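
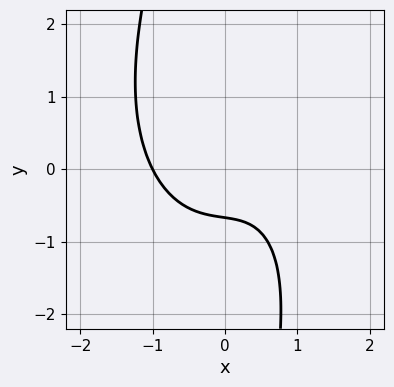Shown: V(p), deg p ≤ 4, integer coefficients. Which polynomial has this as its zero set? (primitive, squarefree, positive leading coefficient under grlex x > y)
2*x^3 + x*y^2 + 3*y + 2

First, deg p = 3. A generic line meets the curve in up to 3 points.
Then, against the integer gridlines: it meets the x-axis at x = -1 (among the integer gridlines).
Finally, together with the visible shape, these determine p as stated.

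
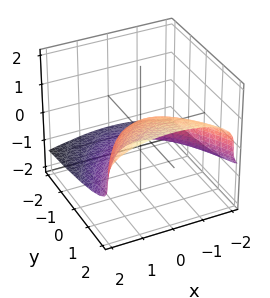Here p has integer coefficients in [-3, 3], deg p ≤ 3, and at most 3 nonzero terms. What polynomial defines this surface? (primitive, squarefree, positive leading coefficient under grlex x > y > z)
First, deg p = 3. No degree-2 surface has this shape.
Next, observable constraints: it crosses the x-axis at the gridline x = 0; it meets the z-axis at z = 0 (among the integer gridlines); it crosses the y-axis at the gridline y = 0.
Finally, assembling these constraints gives the stated polynomial.

3*z^3 + x^2 - 2*y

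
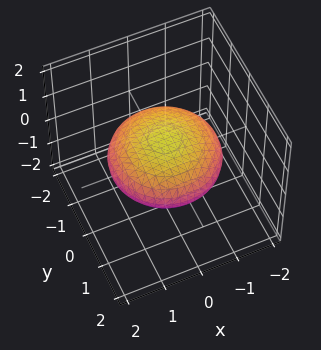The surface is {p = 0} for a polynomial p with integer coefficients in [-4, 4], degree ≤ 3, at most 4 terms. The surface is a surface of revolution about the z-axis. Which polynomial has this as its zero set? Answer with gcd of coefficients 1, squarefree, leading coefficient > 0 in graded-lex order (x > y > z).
x^2 + y^2 + 3*z^2 - 2

First, deg p = 2. The shape is more complex than any degree-1 surface.
Then, symmetries: every cross-section ⟂ z is a circle, so x, y appear only via x² + y².
Then, from the axis intercepts and sections: a circular section at z = 0 has radius between 1 and 2.
Finally, matching integer coefficients to the picture gives p.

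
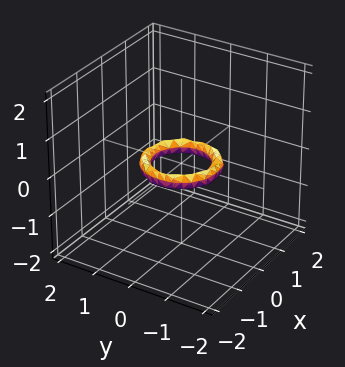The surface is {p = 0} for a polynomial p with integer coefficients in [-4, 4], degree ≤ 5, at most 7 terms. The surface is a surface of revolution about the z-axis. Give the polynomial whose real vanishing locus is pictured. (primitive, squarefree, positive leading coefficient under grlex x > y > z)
1. Degree: the shape is more complex than any degree-3 surface, so deg p = 4.
2. Symmetry: every cross-section ⟂ z is a circle, so x, y appear only via x² + y².
3. Reading off the gridlines: a circular section at z = 0 has radius between 0 and 1; the x-axis gridline crossings are at x ∈ {-1, 1}.
4. Assembling these constraints gives the stated polynomial. Check: (0, -1, 0) on the y-axis lies on the surface, and p(0, -1, 0) = 0. ✓

2*x^4 + 4*x^2*y^2 + 2*y^4 - 3*x^2 - 3*y^2 + 3*z^2 + 1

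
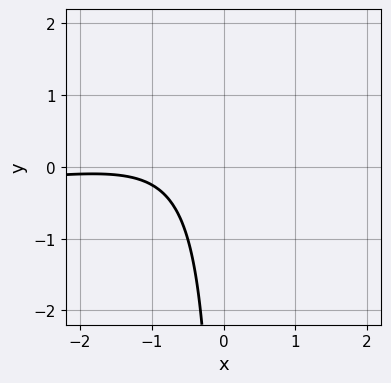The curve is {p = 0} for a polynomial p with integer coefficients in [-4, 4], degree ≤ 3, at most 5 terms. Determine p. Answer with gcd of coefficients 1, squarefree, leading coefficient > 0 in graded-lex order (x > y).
First, degree: the shape is more complex than any degree-2 curve, so deg p = 3.
Then, against the integer gridlines: it misses every integer gridline on the x-axis; the curve avoids every integer y-axis point in the box.
Finally, assembling these constraints gives the stated polynomial.

x^2*y + x^2 - 3*x*y + 3*x + 3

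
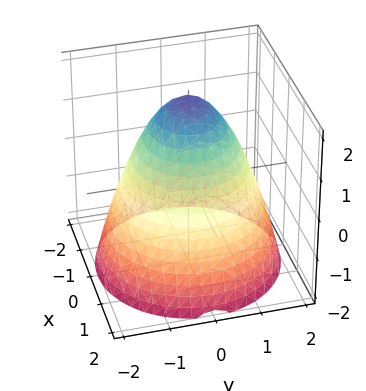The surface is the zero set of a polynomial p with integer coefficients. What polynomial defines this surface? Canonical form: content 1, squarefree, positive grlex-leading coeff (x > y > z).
x^2 + y^2 + z - 2

First, degree: no degree-1 surface has this shape, so deg p = 2.
Then, symmetry: the z-axis is an axis of rotation, so x and y enter only as x² + y².
Then, checking where it meets the axes: a circular section at z = 0 has radius between 1 and 2; it crosses the z-axis at the gridline z = 2.
Finally, putting this together gives p.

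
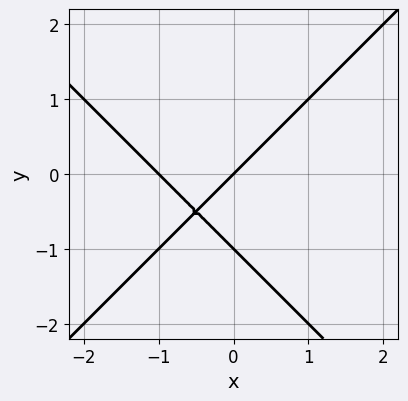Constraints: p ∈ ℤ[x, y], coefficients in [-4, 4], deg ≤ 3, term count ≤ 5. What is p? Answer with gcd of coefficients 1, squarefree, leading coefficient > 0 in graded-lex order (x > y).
x^2 - y^2 + x - y

(a) deg p = 2. The shape is more complex than any degree-1 curve.
(b) From the visible intercepts: the y-axis gridline crossings are at y ∈ {-1, 0}; the x-axis gridline crossings are at x ∈ {-1, 0}.
(c) These observations pin down the coefficients.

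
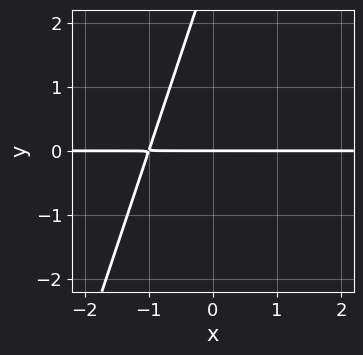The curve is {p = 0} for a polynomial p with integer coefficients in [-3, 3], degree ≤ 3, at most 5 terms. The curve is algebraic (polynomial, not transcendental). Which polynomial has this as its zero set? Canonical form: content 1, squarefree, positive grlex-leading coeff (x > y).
3*x*y - y^2 + 3*y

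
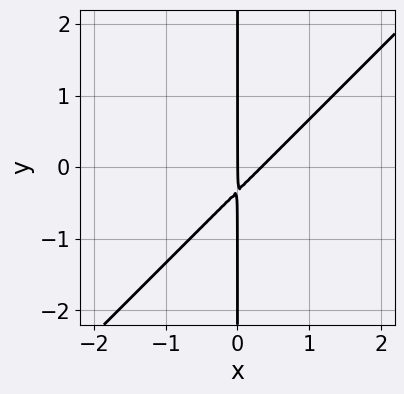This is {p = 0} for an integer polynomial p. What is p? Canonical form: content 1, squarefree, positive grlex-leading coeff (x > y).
Degree: no degree-1 curve has this shape, so deg p = 2.
Checking where it meets the axes: it crosses the x-axis at the gridline x = 0; every point of the y-axis in the box is on the curve.
Matching integer coefficients to the picture gives p.

3*x^2 - 3*x*y - x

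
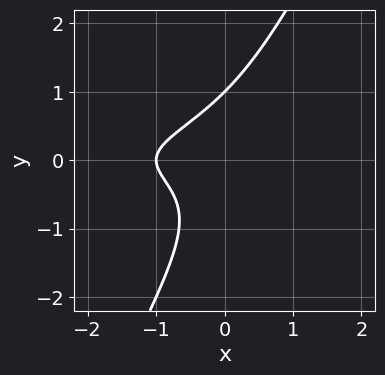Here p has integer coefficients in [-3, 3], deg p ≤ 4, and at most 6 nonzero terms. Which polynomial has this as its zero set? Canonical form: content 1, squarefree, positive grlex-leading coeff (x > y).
2*x*y^2 - y^3 + x + 1

(a) deg p = 3.
(b) Reading off the gridlines: it meets the x-axis at x = -1 (among the integer gridlines); one y-axis crossing is at y = 1.
(c) Assembling these constraints gives the stated polynomial.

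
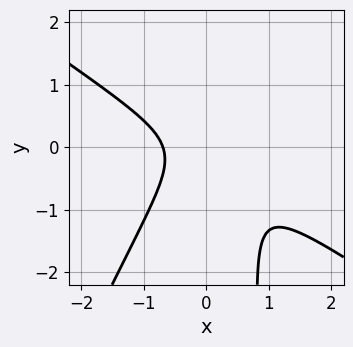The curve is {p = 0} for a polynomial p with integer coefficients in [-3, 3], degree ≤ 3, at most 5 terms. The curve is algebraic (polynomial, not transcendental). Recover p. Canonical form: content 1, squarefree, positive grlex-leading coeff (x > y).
3*x^3 + 3*x^2*y - 2*x*y^2 + 2*y^2 + 1

(a) deg p = 3. No degree-2 curve has this shape.
(b) From the axis intercepts and sections: the curve avoids every integer y-axis point in the box.
(c) Assembling these constraints gives the stated polynomial.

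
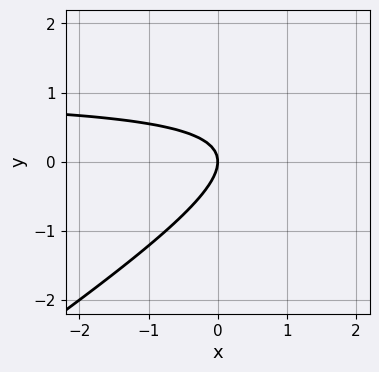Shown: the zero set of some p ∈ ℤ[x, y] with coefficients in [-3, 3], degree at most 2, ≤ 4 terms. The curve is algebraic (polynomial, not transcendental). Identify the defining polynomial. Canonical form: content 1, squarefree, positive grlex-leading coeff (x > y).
2*x*y - 3*y^2 - 2*x

First, degree: a generic line meets the curve in up to 2 points, so deg p = 2.
Then, against the integer gridlines: it crosses the x-axis at the gridline x = 0; it meets the y-axis at y = 0 (among the integer gridlines).
Finally, matching integer coefficients to the picture gives p.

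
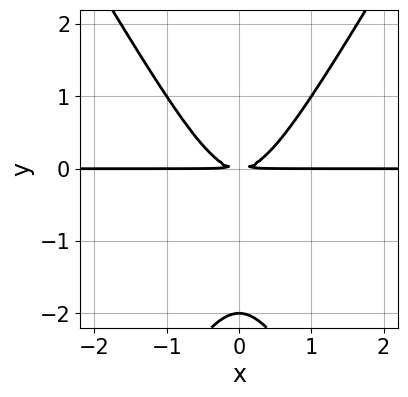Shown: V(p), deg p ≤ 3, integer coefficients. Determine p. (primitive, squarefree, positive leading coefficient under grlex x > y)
1. The degree is 3 — a generic line meets the curve in up to 3 points.
2. Symmetries: it's symmetric under x → −x, forcing even powers of x.
3. Against the integer gridlines: the visible x-axis segment lies entirely on the curve; it crosses the y-axis at the gridline y = -2.
4. Putting this together gives p.

3*x^2*y - y^3 - 2*y^2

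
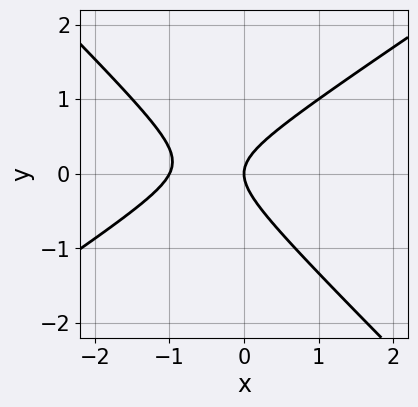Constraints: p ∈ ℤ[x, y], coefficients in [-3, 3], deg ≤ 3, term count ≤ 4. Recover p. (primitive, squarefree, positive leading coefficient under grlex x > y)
2*x^2 - x*y - 3*y^2 + 2*x

1. deg p = 2. The shape is more complex than any degree-1 curve.
2. Against the integer gridlines: it meets the y-axis at y = 0 (among the integer gridlines); among the integer gridlines, it crosses the x-axis at x ∈ {-1, 0}.
3. The integer polynomial consistent with all of this is the stated p.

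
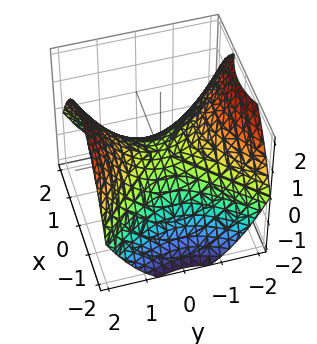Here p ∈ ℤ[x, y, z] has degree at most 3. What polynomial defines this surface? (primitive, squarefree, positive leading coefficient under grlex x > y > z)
x^2 - y^2 + 2*z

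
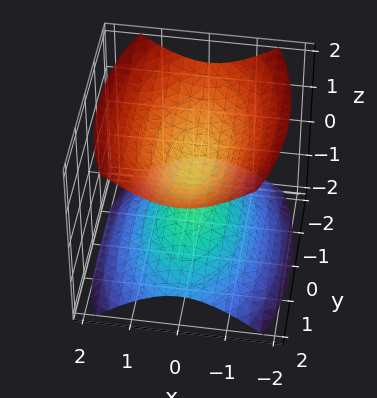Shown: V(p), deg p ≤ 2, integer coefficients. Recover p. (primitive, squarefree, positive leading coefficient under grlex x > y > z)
3*x^2 + y^2 - 3*z^2 + 1

The picture has 2 separate pieces.
Degree: two separate bowl-shaped sheets opening away from each other; a quadric, so deg p = 2.
Symmetries: it's symmetric under y → −y, forcing even powers of y; the x ↦ −x reflection is a symmetry, so x appears only in even powers; the z ↦ −z reflection is a symmetry, so z appears only in even powers.
From the visible intercepts: no x-intercept at any integer in the box; the surface avoids every integer y-axis point in the box.
Matching integer coefficients to the picture gives p.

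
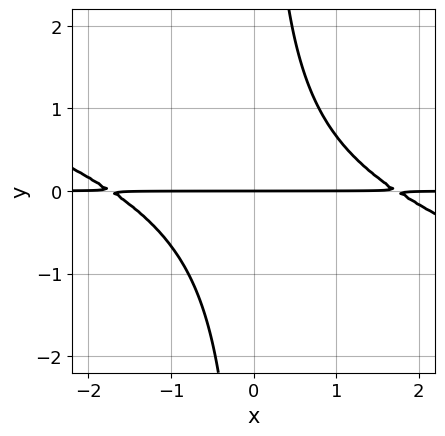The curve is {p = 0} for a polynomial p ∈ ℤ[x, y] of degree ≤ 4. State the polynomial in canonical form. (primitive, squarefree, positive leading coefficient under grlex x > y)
x^2*y + 3*x*y^2 - 3*y

The degree is 3 — no degree-2 curve has this shape.
Observable constraints: it meets the y-axis at y = 0 (among the integer gridlines); every point of the x-axis in the box is on the curve.
Matching integer coefficients to the picture gives p.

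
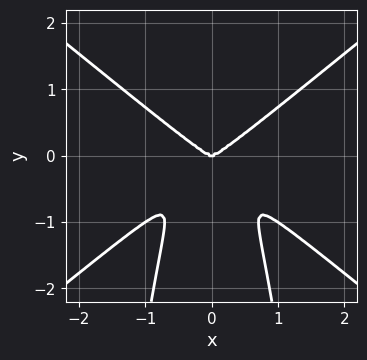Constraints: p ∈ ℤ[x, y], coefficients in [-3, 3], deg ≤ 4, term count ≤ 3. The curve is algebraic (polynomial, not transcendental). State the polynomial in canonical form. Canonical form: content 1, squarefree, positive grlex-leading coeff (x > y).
First, degree: the shape is more complex than any degree-3 curve, so deg p = 4.
Next, symmetries: mirror symmetry x ↦ −x ⇒ only even powers of x.
Then, from the visible intercepts: it meets the x-axis at x = 0 (among the integer gridlines); it meets the y-axis at y = 0 (among the integer gridlines).
Finally, these observations pin down the coefficients.

2*x^4 - 3*x^2*y^2 - y^3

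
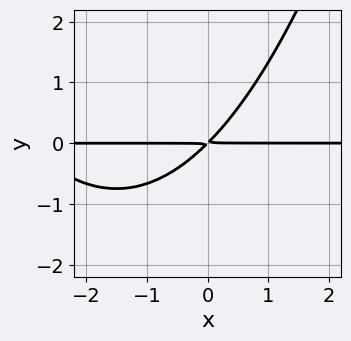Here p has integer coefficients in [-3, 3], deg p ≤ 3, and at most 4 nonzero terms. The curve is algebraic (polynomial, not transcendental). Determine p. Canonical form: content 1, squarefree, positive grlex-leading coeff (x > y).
1. Degree: a generic line meets the curve in up to 3 points, so deg p = 3.
2. From the visible intercepts: every point of the x-axis in the box is on the curve.
3. Solving for integer coefficients yields p as stated.

x^2*y + 3*x*y - 3*y^2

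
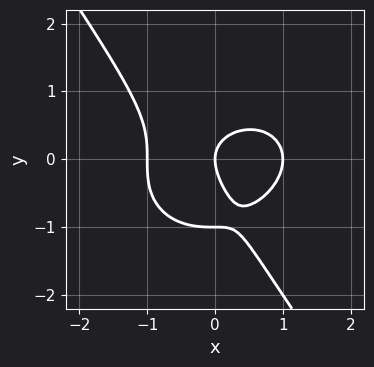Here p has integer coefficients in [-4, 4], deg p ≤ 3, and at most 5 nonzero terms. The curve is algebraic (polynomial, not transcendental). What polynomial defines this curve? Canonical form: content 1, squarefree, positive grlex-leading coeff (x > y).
x^3 + x*y^2 + y^3 + y^2 - x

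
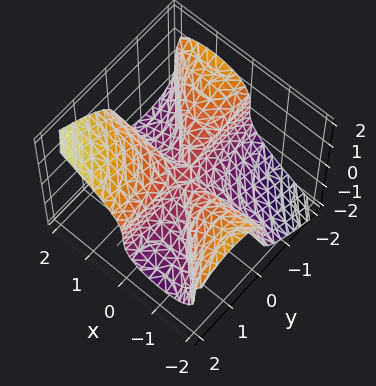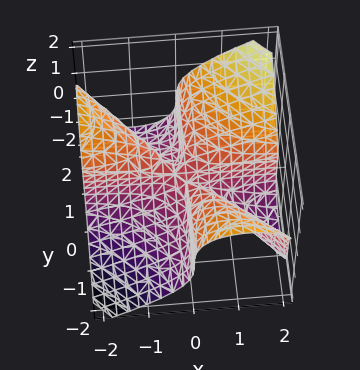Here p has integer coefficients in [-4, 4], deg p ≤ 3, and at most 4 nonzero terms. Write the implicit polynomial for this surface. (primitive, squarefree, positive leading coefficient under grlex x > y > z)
2*x^2*y + 2*x*y^2 - 3*z^3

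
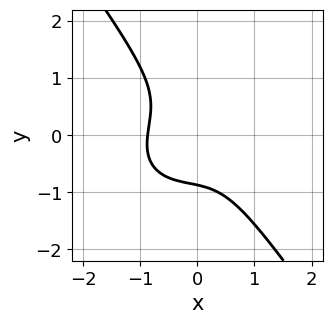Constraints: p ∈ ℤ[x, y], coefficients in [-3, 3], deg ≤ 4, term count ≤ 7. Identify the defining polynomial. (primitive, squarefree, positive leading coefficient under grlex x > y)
3*x^3 - x^2*y + 2*x*y^2 + 3*y^3 + 2

The degree is 3 — a generic line meets the curve in up to 3 points.
Solving for integer coefficients yields p as stated.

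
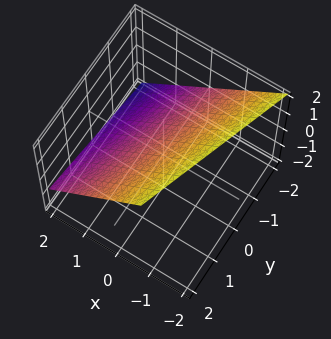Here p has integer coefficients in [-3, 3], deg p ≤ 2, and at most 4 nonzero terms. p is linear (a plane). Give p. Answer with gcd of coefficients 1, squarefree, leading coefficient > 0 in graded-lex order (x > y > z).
1. Degree: every cross-section is a straight line — this is a plane, so deg p = 1.
2. Reading off the gridlines: one y-axis crossing is at y = -2.
3. Together with the visible shape, these determine p as stated.

3*x - y + 3*z - 2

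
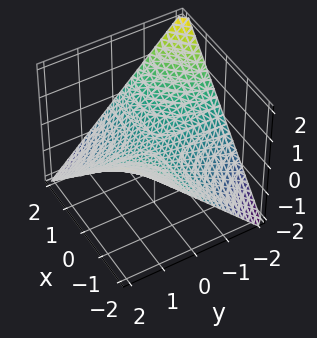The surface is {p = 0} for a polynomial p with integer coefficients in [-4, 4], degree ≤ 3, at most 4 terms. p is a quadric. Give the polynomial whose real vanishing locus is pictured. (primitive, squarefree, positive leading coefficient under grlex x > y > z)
x*y + 2*z

First, the degree is 2 — a hyperbolic paraboloid; a quadric.
Then, reading off the gridlines: every point of the x-axis in the box is on the surface; one z-axis crossing is at z = 0; the visible y-axis segment lies entirely on the surface.
Finally, assembling these constraints gives the stated polynomial.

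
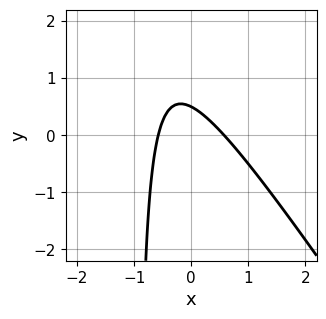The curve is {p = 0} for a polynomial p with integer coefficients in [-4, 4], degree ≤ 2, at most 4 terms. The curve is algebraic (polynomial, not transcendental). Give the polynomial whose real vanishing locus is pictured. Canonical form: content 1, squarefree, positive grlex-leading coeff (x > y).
3*x^2 + 2*x*y + 2*y - 1

(a) The degree is 2 — no degree-1 curve has this shape.
(b) Putting this together gives p.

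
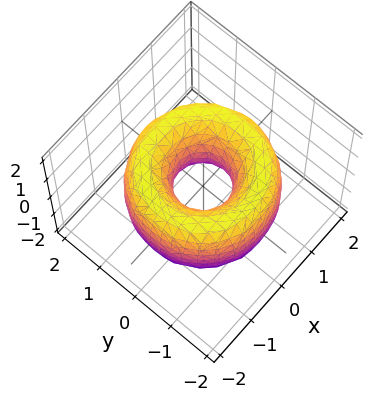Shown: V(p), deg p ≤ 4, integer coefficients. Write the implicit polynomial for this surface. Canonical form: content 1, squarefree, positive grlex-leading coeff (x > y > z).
x^4 + 2*x^2*y^2 + y^4 - 3*x^2 - 3*y^2 + z^2 + 1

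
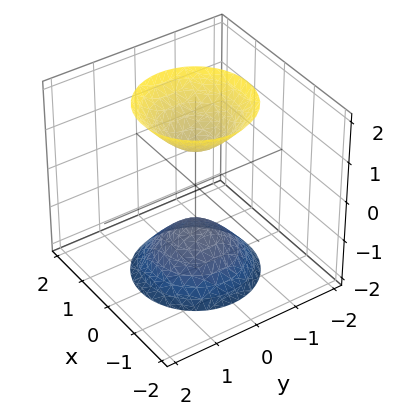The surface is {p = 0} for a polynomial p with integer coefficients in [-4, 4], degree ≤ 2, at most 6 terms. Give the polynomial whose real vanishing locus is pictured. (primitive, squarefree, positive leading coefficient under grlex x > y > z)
2*x^2 + 2*y^2 - z^2 + 1

I count 2 distinct pieces.
deg p = 2.
By symmetry, the surface is invariant under rotation about z: p = q(x² + y², z).
Checking where it meets the axes: a circular section at z = -2 has radius between 1 and 2; the surface avoids every integer y-axis point in the box; among the integer gridlines, it crosses the z-axis at z ∈ {-1, 1}; no x-intercept at any integer in the box.
The integer polynomial consistent with all of this is the stated p.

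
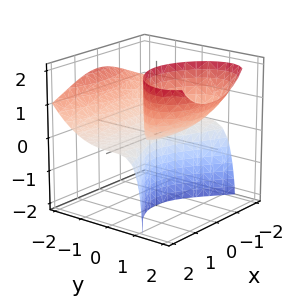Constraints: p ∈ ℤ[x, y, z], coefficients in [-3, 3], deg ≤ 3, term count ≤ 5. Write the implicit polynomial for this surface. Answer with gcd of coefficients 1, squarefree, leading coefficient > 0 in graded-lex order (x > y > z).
x^2*z + y^3 - 3*y*z

First, deg p = 3. No degree-2 surface has this shape.
Next, checking where it meets the axes: it crosses the y-axis at the gridline y = 0; the visible x-axis segment lies entirely on the surface.
Finally, these observations pin down the coefficients. Check: (0, 0, -2) on the z-axis lies on the surface, and p(0, 0, -2) = 0. ✓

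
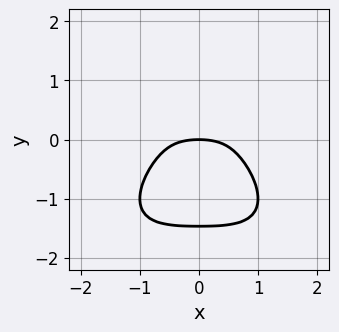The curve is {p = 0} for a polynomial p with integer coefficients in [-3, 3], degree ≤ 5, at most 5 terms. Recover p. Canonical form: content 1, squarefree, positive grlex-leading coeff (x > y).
2*x^4 + 3*y^4 + 3*y^3 + x^2 + 3*y

First, the degree is 4 — a generic line meets the curve in up to 4 points.
Next, symmetries: mirror symmetry x ↦ −x ⇒ only even powers of x.
Then, reading off the gridlines: it crosses the x-axis at the gridline x = 0; one y-axis crossing is at y = 0.
Finally, the integer polynomial consistent with all of this is the stated p.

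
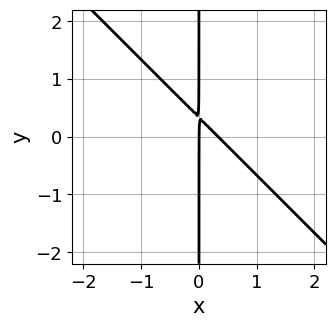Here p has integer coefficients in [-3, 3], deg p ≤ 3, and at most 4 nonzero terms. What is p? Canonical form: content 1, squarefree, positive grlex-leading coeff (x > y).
3*x^2 + 3*x*y - x

deg p = 2. The shape is more complex than any degree-1 curve.
Against the integer gridlines: every point of the y-axis in the box is on the curve; it meets the x-axis at x = 0 (among the integer gridlines).
Fitting integer coefficients to these (and the overall shape) gives p.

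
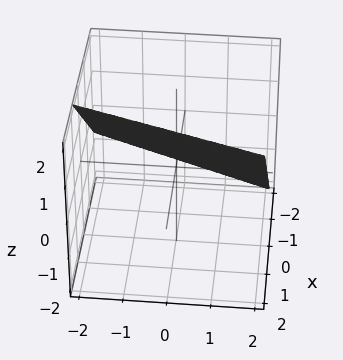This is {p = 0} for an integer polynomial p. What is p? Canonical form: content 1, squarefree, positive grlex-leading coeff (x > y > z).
3*x - y - 3*z + 2

(a) deg p = 1.
(b) Checking where it meets the axes: it crosses the y-axis at the gridline y = 2.
(c) Putting this together gives p.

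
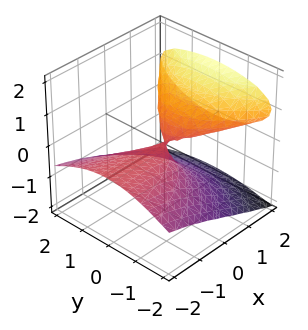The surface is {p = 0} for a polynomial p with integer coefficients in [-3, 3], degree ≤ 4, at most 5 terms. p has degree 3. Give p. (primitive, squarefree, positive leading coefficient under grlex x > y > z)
2*z^3 - 3*x*z + y^2

First, degree: no degree-2 surface has this shape, so deg p = 3.
Next, from the axis intercepts and sections: one y-axis crossing is at y = 0; one z-axis crossing is at z = 0.
Finally, fitting integer coefficients to these (and the overall shape) gives p.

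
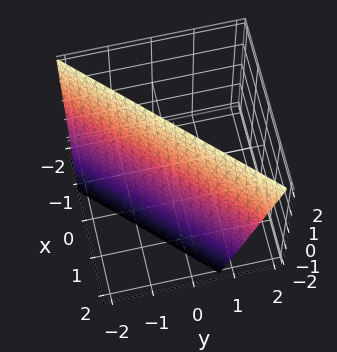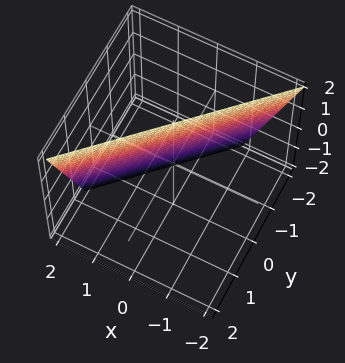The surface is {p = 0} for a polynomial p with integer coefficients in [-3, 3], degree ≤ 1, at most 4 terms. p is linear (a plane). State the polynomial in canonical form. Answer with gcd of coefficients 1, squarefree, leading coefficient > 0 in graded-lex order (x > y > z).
3*x - 3*y + z - 2

deg p = 1. The surface is flat (a plane).
Observable constraints: it crosses the z-axis at the gridline z = 2.
Matching integer coefficients to the picture gives p.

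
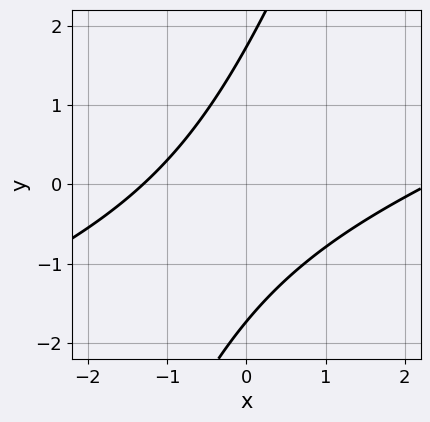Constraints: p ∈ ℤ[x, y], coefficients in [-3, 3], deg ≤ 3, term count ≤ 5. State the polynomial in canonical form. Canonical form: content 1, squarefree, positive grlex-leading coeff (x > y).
x^2 - 3*x*y + y^2 - x - 3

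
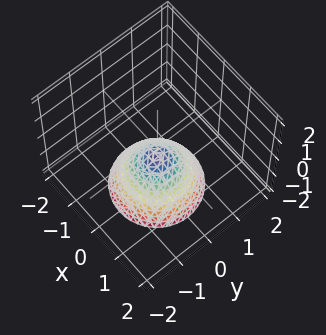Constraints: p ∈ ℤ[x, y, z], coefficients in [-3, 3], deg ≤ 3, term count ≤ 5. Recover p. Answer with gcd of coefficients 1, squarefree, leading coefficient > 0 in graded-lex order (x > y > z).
2*x^2 + 2*y^2 + 2*z + 1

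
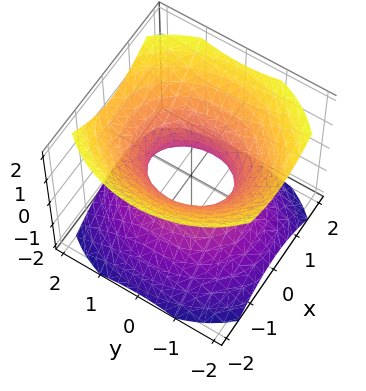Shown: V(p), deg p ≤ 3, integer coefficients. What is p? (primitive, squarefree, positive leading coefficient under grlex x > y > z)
3*x^2 + 2*y^2 - 3*z^2 - 2

1. deg p = 2. One connected sheet with a waist; a quadric.
2. Symmetries: it's symmetric under x → −x, forcing even powers of x; the z ↦ −z reflection is a symmetry, so z appears only in even powers; mirror symmetry y ↦ −y ⇒ only even powers of y.
3. From the axis intercepts and sections: no z-intercept at any integer in the box; the y-axis gridline crossings are at y ∈ {-1, 1}.
4. Fitting integer coefficients to these (and the overall shape) gives p.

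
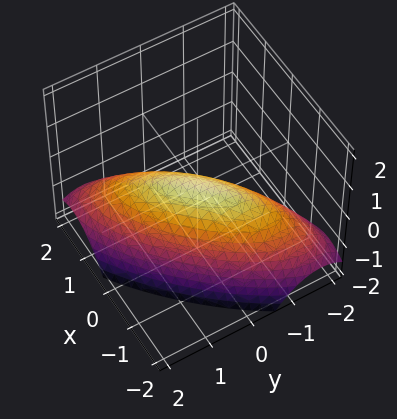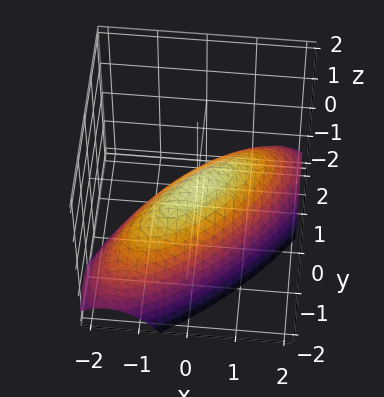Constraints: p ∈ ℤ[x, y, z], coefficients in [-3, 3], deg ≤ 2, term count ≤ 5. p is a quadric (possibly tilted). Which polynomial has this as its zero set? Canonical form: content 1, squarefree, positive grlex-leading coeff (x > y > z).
Degree: no degree-1 surface has this shape, so deg p = 2.
Observable constraints: one z-axis crossing is at z = 0; one y-axis crossing is at y = 0; it crosses the x-axis at the gridline x = 0.
Fitting integer coefficients to these (and the overall shape) gives p.

2*x^2 - 3*x*y + 2*y^2 + 3*z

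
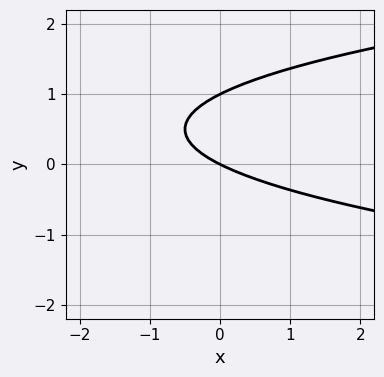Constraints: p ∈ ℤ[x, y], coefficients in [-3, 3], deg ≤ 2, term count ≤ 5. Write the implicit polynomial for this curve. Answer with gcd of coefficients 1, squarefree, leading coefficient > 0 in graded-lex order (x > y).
2*y^2 - x - 2*y

1. Degree: no degree-1 curve has this shape, so deg p = 2.
2. Against the integer gridlines: the y-axis gridline crossings are at y ∈ {0, 1}; one x-axis crossing is at x = 0.
3. Matching integer coefficients to the picture gives p.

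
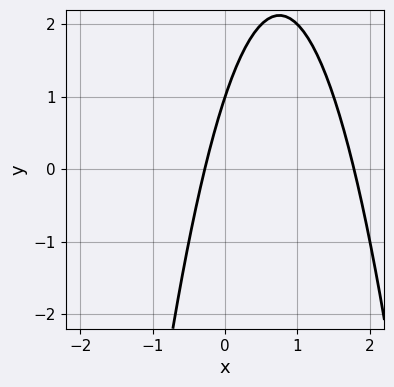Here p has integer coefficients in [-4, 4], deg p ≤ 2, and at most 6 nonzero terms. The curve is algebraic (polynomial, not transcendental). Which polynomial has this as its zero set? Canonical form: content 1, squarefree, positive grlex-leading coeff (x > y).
The degree is 2 — a generic line meets the curve in up to 2 points.
Checking where it meets the axes: it crosses the y-axis at the gridline y = 1.
Assembling these constraints gives the stated polynomial.

2*x^2 - 3*x + y - 1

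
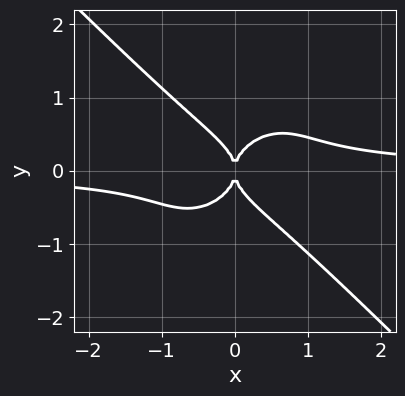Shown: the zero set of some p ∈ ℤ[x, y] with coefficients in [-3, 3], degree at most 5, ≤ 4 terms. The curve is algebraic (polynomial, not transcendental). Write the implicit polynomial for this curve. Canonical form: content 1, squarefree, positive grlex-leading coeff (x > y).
First, deg p = 4. No degree-3 curve has this shape.
Then, checking where it meets the axes: it crosses the x-axis at the gridline x = 0; one y-axis crossing is at y = 0.
Finally, the integer polynomial consistent with all of this is the stated p.

2*x^3*y + 2*y^4 - x^2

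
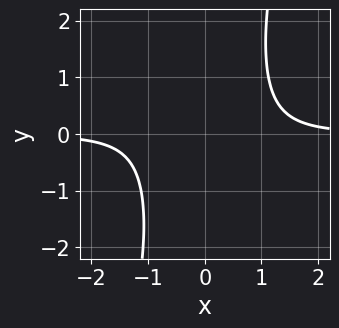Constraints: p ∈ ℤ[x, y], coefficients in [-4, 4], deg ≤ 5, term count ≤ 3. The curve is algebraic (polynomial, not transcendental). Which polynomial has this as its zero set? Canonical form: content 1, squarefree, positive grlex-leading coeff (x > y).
3*x^3*y - x^2*y^2 - 3

1. The degree is 4 — the shape is more complex than any degree-3 curve.
2. Against the integer gridlines: no y-intercept at any integer in the box; it misses every integer gridline on the x-axis.
3. The integer polynomial consistent with all of this is the stated p.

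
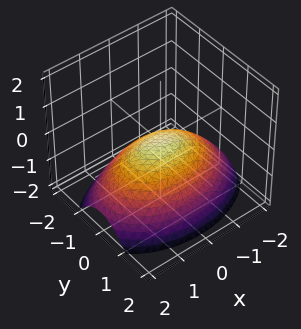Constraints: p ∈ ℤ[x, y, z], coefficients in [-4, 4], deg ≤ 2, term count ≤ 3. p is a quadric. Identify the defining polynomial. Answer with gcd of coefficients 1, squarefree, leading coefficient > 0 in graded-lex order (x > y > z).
x^2 + 2*y^2 + 3*z

(a) Degree: a paraboloid; a quadric, so deg p = 2.
(b) Symmetries: the y ↦ −y reflection is a symmetry, so y appears only in even powers; the x ↦ −x reflection is a symmetry, so x appears only in even powers.
(c) From the axis intercepts and sections: it meets the y-axis at y = 0 (among the integer gridlines); one x-axis crossing is at x = 0; one z-axis crossing is at z = 0.
(d) These observations pin down the coefficients.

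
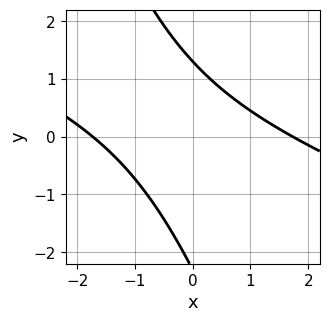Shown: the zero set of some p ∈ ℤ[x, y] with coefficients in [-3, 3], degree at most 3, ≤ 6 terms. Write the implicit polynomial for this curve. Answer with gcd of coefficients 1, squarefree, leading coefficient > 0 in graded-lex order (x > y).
1. deg p = 2. No degree-1 curve has this shape.
2. The integer polynomial consistent with all of this is the stated p.

x^2 + 3*x*y + y^2 + y - 3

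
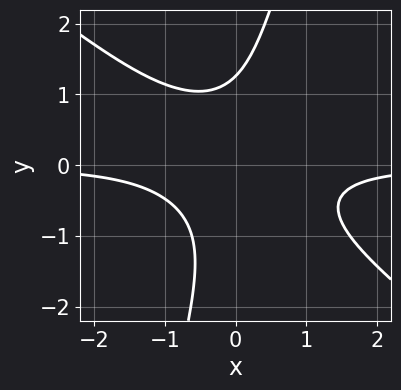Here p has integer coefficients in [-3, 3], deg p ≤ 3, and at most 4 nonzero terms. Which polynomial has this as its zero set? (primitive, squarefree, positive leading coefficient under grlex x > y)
1. The degree is 3 — no degree-2 curve has this shape.
2. Against the integer gridlines: no x-intercept at any integer in the box.
3. Solving for integer coefficients yields p as stated.

3*x^2*y + 3*x*y^2 - y^3 + 2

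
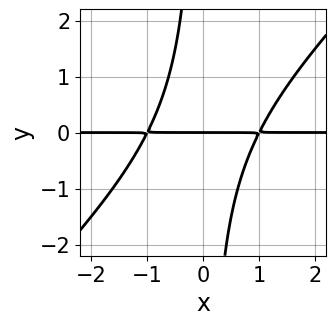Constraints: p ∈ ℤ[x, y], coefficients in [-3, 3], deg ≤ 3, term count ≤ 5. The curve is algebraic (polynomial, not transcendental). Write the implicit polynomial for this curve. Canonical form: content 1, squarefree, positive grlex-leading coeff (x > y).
x^2*y - x*y^2 - y

(a) The degree is 3 — no degree-2 curve has this shape.
(b) Observable constraints: every point of the x-axis in the box is on the curve; it crosses the y-axis at the gridline y = 0.
(c) Matching integer coefficients to the picture gives p.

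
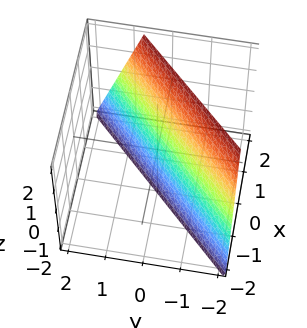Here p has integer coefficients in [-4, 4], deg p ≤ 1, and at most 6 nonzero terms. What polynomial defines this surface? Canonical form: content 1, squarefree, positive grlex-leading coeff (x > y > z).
deg p = 1. The surface is flat (a plane).
Observable constraints: one z-axis crossing is at z = -2.
Putting this together gives p.

3*x - 3*y - z - 2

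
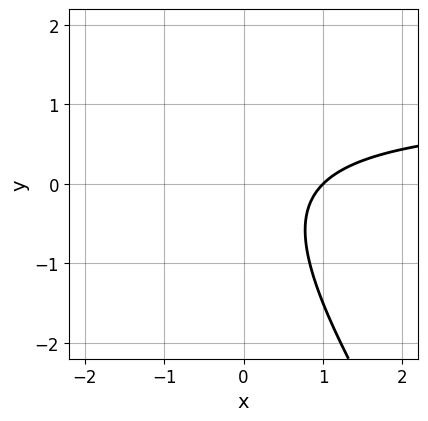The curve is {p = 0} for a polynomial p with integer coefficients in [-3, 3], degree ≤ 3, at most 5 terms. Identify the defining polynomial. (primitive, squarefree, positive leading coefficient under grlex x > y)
First, the degree is 2 — a generic line meets the curve in up to 2 points.
Then, checking where it meets the axes: one x-axis crossing is at x = 1; it misses every integer gridline on the y-axis.
Finally, fitting integer coefficients to these (and the overall shape) gives p.

3*x*y + 2*y^2 - 3*x + 3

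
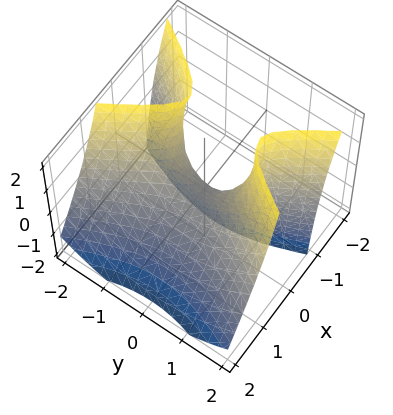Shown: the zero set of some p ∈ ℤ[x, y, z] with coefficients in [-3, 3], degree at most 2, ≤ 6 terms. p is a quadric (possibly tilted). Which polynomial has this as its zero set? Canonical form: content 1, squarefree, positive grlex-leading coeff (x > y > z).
deg p = 2. A generic line meets the surface in up to 2 points.
Checking where it meets the axes: it meets the x-axis at x = 0 (among the integer gridlines); it meets the z-axis at z = 0 (among the integer gridlines); it meets the y-axis at y = 0 (among the integer gridlines).
Putting this together gives p.

3*x^2 + 2*x*z - y^2 + z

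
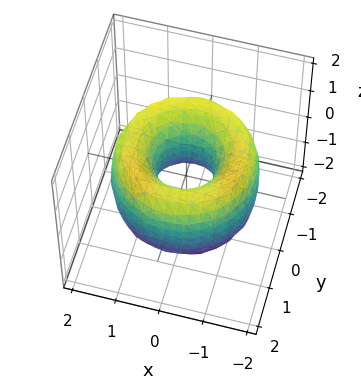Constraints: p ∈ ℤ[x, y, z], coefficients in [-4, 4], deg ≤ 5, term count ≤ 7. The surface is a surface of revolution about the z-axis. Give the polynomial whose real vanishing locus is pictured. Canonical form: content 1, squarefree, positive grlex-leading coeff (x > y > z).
x^4 + 2*x^2*y^2 + y^4 - 3*x^2 - 3*y^2 + z^2 + 1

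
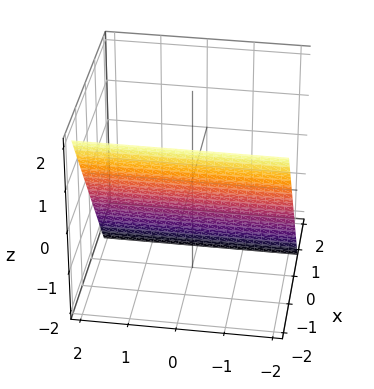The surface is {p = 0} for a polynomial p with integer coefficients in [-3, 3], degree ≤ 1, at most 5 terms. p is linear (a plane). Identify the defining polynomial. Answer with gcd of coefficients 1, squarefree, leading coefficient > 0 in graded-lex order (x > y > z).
Degree: every cross-section is a straight line — this is a plane, so deg p = 1.
Observable constraints: it crosses the z-axis at the gridline z = -1; the surface avoids every integer y-axis point in the box.
Matching integer coefficients to the picture gives p.

3*x + 2*z + 2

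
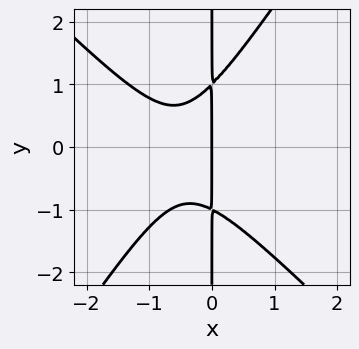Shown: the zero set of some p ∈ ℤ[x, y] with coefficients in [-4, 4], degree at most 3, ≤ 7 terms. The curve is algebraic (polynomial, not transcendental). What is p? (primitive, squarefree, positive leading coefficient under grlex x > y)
3*x^3 + x^2*y - 2*x*y^2 + 3*x^2 + 2*x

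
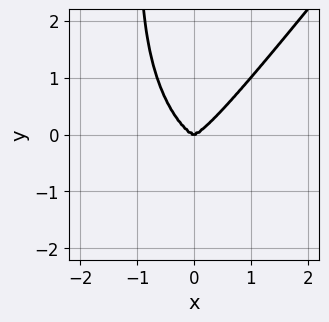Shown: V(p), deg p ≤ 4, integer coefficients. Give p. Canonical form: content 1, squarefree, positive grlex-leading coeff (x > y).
2*x^4 - x*y^3 - y^3

(a) Degree: a generic line meets the curve in up to 4 points, so deg p = 4.
(b) Against the integer gridlines: it meets the x-axis at x = 0 (among the integer gridlines); one y-axis crossing is at y = 0.
(c) These observations pin down the coefficients.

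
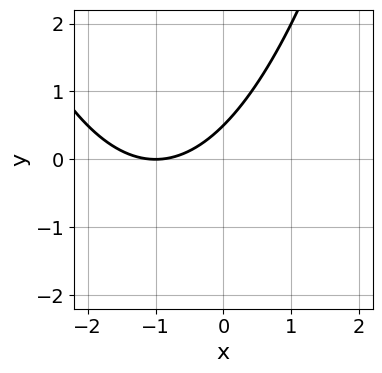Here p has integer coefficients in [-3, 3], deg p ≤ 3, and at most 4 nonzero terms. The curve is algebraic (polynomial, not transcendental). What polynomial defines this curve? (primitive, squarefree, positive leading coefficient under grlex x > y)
Degree: a generic line meets the curve in up to 2 points, so deg p = 2.
Against the integer gridlines: one x-axis crossing is at x = -1.
Assembling these constraints gives the stated polynomial.

x^2 + 2*x - 2*y + 1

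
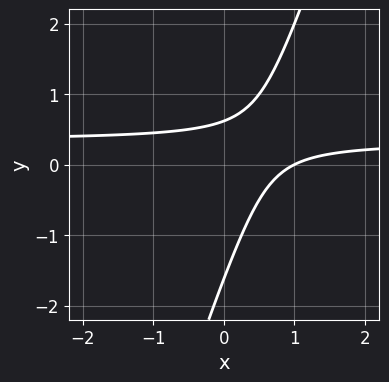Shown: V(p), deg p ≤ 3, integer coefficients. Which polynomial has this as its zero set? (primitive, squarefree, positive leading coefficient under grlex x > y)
3*x*y - y^2 - x - y + 1

1. Degree: no degree-1 curve has this shape, so deg p = 2.
2. Checking where it meets the axes: it meets the x-axis at x = 1 (among the integer gridlines).
3. These observations pin down the coefficients.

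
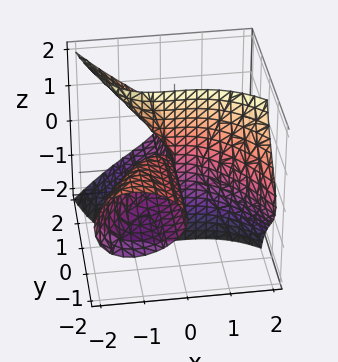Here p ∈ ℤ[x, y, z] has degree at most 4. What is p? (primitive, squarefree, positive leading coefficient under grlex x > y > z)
First, I count 2 distinct pieces. They look like related sheets of one shape, so recover p as a whole.
Then, deg p = 3. A generic line meets the surface in up to 3 points.
Then, against the integer gridlines: every point of the y-axis in the box is on the surface; one x-axis crossing is at x = 0; every point of the z-axis in the box is on the surface.
Finally, matching integer coefficients to the picture gives p.

x^3 + 2*y*z^2 + 2*x*y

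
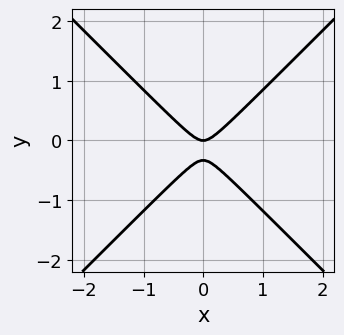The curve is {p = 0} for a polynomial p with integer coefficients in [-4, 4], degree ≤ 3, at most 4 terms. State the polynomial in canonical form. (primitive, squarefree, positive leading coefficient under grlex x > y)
3*x^2 - 3*y^2 - y

(a) The degree is 2 — the shape is more complex than any degree-1 curve.
(b) Symmetries: mirror symmetry x ↦ −x ⇒ only even powers of x.
(c) Observable constraints: it meets the y-axis at y = 0 (among the integer gridlines); it crosses the x-axis at the gridline x = 0.
(d) These observations pin down the coefficients.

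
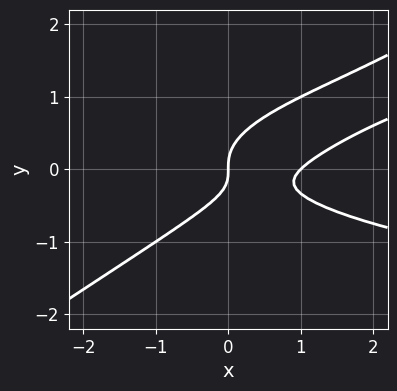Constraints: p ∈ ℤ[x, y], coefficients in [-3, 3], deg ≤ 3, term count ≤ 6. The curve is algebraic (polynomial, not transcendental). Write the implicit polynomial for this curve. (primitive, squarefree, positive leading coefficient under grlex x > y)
1. Degree: the shape is more complex than any degree-2 curve, so deg p = 3.
2. Reading off the gridlines: the x-axis gridline crossings are at x ∈ {0, 1}; it meets the y-axis at y = 0 (among the integer gridlines).
3. Solving for integer coefficients yields p as stated.

2*x*y^2 - 3*y^3 - x^2 + x*y + x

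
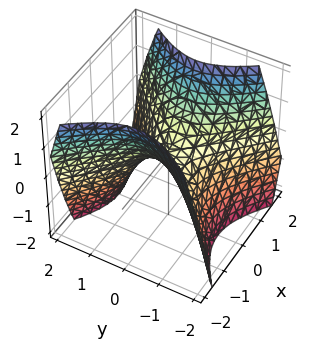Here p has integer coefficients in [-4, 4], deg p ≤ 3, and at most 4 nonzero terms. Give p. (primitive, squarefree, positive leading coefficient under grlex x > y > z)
deg p = 2. A hyperbolic paraboloid; a quadric.
Symmetries: it's symmetric under y → −y, forcing even powers of y; the x ↦ −x reflection is a symmetry, so x appears only in even powers.
Reading off the gridlines: one x-axis crossing is at x = 0; it crosses the z-axis at the gridline z = 0; it crosses the y-axis at the gridline y = 0.
Matching integer coefficients to the picture gives p.

x^2 - y^2 - z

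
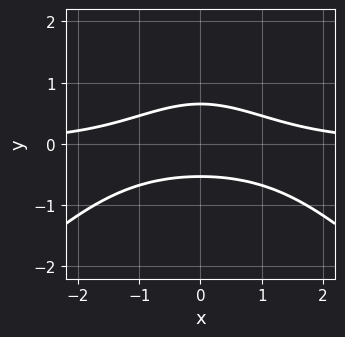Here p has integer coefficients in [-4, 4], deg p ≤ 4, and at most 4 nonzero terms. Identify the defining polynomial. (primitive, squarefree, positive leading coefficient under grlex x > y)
(a) deg p = 3.
(b) Symmetries: it's symmetric under x → −x, forcing even powers of x.
(c) Observable constraints: it misses every integer gridline on the x-axis.
(d) Together with the visible shape, these determine p as stated.

x^2*y - y^3 + 3*y^2 - 1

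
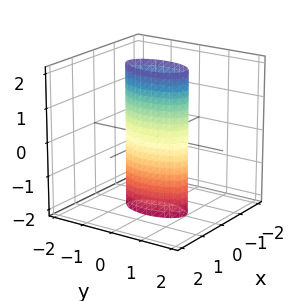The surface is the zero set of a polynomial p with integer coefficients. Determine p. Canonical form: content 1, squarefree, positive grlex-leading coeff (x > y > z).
First, degree: a cylinder; a quadric, so deg p = 2.
Then, symmetries: mirror symmetry x ↦ −x ⇒ only even powers of x; it's symmetric under y → −y, forcing even powers of y; the z ↦ −z reflection is a symmetry, so z appears only in even powers.
Next, checking where it meets the axes: no z-intercept at any integer in the box; among the integer gridlines, it crosses the y-axis at y ∈ {-1, 1}.
Finally, fitting integer coefficients to these (and the overall shape) gives p.

3*x^2 + y^2 - 1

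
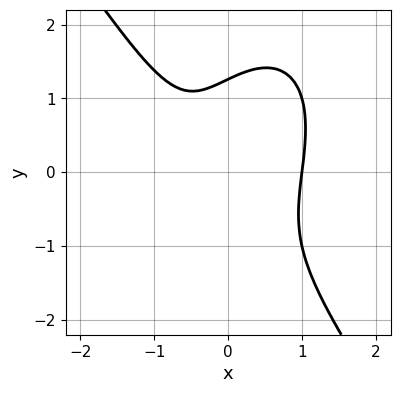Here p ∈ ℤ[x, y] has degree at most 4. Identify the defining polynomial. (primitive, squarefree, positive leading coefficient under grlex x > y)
3*x^3 + y^3 - x*y - x - 2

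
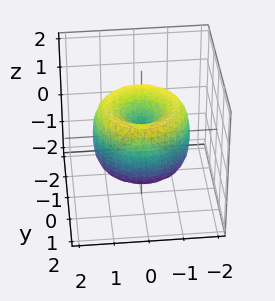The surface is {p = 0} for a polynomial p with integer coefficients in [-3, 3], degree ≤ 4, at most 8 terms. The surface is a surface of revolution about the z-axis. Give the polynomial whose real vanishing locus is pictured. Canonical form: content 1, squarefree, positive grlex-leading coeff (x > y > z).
1. The degree is 4 — the shape is more complex than any degree-3 surface.
2. Symmetry: the z-axis is an axis of rotation, so x and y enter only as x² + y².
3. Observable constraints: it meets the y-axis at y = 0 (among the integer gridlines); one z-axis crossing is at z = 0.
4. Matching integer coefficients to the picture gives p.

x^4 + 2*x^2*y^2 + y^4 - 2*x^2 - 2*y^2 + z^2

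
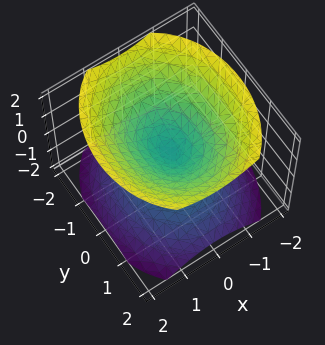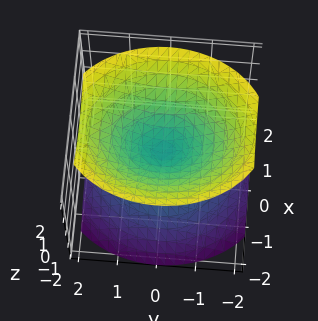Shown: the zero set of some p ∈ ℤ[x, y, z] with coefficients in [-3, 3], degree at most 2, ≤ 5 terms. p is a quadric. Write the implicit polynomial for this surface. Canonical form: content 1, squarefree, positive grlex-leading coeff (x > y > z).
3*x^2 + 2*y^2 - 3*z^2

(a) The picture has 2 separate pieces. They look like related sheets of one shape, so recover p as a whole.
(b) The degree is 2 — two nappes meeting at a single point; a quadric.
(c) Symmetries: mirror symmetry z ↦ −z ⇒ only even powers of z; the x ↦ −x reflection is a symmetry, so x appears only in even powers; it's symmetric under y → −y, forcing even powers of y.
(d) Checking where it meets the axes: one x-axis crossing is at x = 0; it meets the z-axis at z = 0 (among the integer gridlines); it crosses the y-axis at the gridline y = 0.
(e) Putting this together gives p.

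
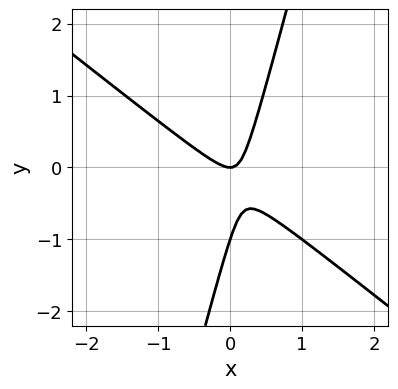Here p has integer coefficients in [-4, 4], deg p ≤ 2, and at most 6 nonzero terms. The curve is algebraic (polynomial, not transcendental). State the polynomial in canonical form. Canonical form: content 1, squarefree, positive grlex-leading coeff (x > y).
deg p = 2.
Against the integer gridlines: one x-axis crossing is at x = 0; the y-axis gridline crossings are at y ∈ {-1, 0}.
These observations pin down the coefficients.

3*x^2 + 3*x*y - y^2 - y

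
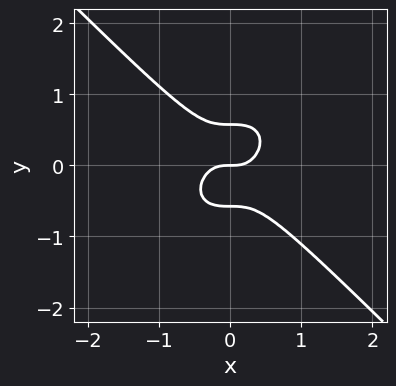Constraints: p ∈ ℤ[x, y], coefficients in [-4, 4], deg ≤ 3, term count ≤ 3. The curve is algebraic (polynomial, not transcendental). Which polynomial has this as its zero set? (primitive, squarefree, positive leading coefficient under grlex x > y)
3*x^3 + 3*y^3 - y

First, degree: a generic line meets the curve in up to 3 points, so deg p = 3.
Then, observable constraints: it crosses the y-axis at the gridline y = 0; it crosses the x-axis at the gridline x = 0.
Finally, the integer polynomial consistent with all of this is the stated p.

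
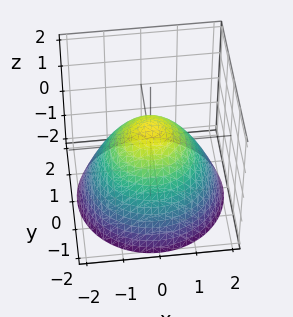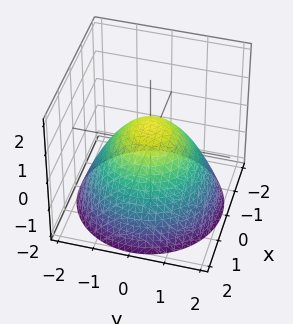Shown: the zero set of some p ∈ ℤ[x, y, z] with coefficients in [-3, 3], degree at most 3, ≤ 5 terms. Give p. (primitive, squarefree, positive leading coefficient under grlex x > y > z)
2*x^2 + 2*y^2 + 3*z - 2

1. deg p = 2. A generic line meets the surface in up to 2 points.
2. Symmetries: every cross-section ⟂ z is a circle, so x, y appear only via x² + y².
3. From the axis intercepts and sections: the y-axis gridline crossings are at y ∈ {-1, 1}; the x-axis gridline crossings are at x ∈ {-1, 1}.
4. Together with the visible shape, these determine p as stated.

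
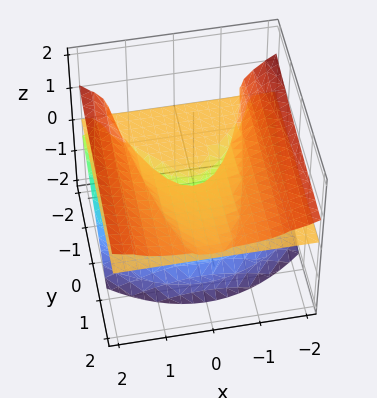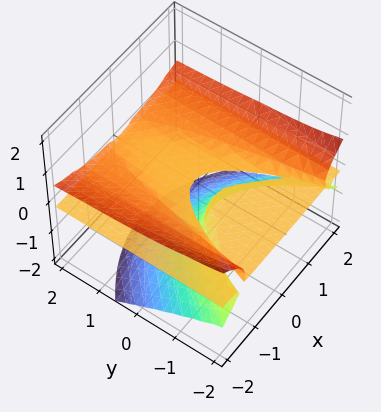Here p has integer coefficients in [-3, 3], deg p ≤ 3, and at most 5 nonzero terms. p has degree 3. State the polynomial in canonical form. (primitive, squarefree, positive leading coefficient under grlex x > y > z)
(a) The degree is 3 — the shape is more complex than any degree-2 surface.
(b) Reading off the gridlines: every point of the x-axis in the box is on the surface; one z-axis crossing is at z = -1; every point of the y-axis in the box is on the surface.
(c) These observations pin down the coefficients.

x^2*z - 2*y*z^2 - 3*z^3 + y*z - 3*z^2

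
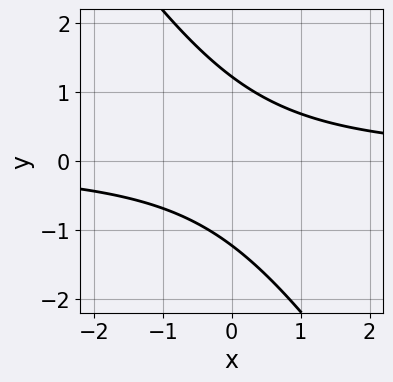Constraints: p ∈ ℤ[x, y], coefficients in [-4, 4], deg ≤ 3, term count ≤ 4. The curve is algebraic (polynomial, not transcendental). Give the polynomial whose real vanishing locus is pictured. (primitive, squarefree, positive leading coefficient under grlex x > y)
3*x*y + 2*y^2 - 3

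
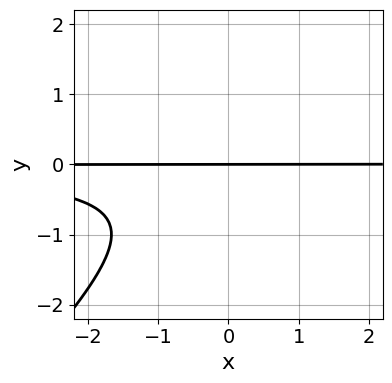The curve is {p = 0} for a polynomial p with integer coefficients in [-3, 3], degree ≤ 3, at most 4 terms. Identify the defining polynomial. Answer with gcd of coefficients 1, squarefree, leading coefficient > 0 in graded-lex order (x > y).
1. deg p = 3. The shape is more complex than any degree-2 curve.
2. Against the integer gridlines: the visible x-axis segment lies entirely on the curve; it meets the y-axis at y = 0 (among the integer gridlines).
3. Putting this together gives p.

3*x*y^2 - 3*y^3 - y^2 - 3*y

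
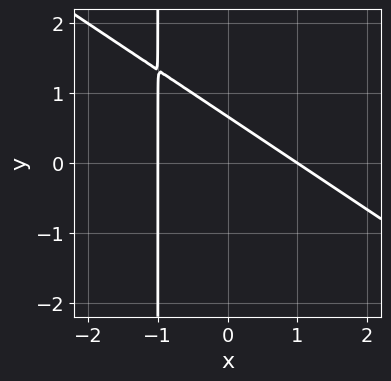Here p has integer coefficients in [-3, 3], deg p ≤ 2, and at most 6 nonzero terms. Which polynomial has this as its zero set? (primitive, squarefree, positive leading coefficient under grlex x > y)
2*x^2 + 3*x*y + 3*y - 2

First, the degree is 2 — no degree-1 curve has this shape.
Then, observable constraints: among the integer gridlines, it crosses the x-axis at x ∈ {-1, 1}.
Finally, assembling these constraints gives the stated polynomial.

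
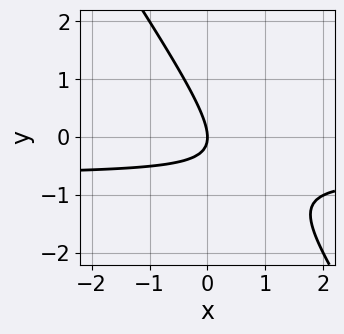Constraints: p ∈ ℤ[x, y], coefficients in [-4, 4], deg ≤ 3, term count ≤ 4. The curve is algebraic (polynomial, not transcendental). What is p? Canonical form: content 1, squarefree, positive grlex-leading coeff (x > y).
3*x*y + 2*y^2 + 2*x

1. Degree: no degree-1 curve has this shape, so deg p = 2.
2. Reading off the gridlines: it crosses the x-axis at the gridline x = 0; one y-axis crossing is at y = 0.
3. The integer polynomial consistent with all of this is the stated p.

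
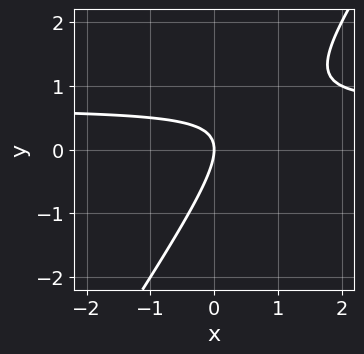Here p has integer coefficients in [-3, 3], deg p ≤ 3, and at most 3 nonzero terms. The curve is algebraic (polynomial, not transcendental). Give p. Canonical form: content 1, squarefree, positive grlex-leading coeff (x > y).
3*x*y - 2*y^2 - 2*x

First, the degree is 2 — a generic line meets the curve in up to 2 points.
Then, from the axis intercepts and sections: it meets the x-axis at x = 0 (among the integer gridlines); one y-axis crossing is at y = 0.
Finally, these observations pin down the coefficients.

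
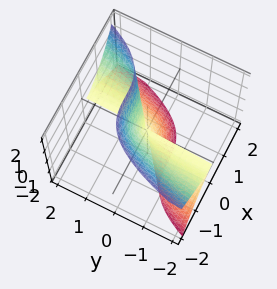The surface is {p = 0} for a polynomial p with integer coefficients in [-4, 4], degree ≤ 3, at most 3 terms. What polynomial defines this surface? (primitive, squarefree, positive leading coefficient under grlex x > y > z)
3*x^3 - 3*y*z^2 + z^3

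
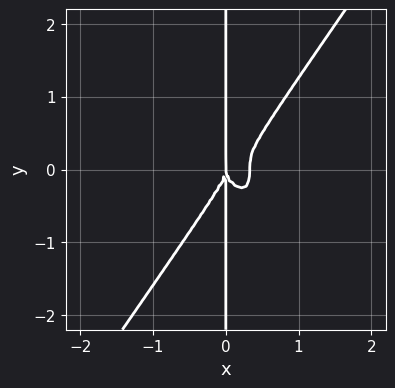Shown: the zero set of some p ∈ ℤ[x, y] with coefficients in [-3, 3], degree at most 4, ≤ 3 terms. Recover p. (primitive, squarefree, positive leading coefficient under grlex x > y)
3*x^4 - x*y^3 - x^3

(a) deg p = 4.
(b) Against the integer gridlines: it crosses the x-axis at the gridline x = 0; the visible y-axis segment lies entirely on the curve.
(c) Solving for integer coefficients yields p as stated.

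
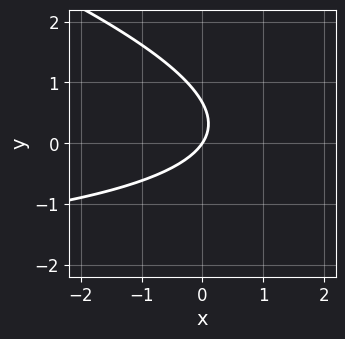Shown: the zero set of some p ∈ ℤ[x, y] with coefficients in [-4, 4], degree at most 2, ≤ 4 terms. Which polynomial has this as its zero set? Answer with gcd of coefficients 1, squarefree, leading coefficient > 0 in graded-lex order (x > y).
x*y + 3*y^2 + 3*x - 2*y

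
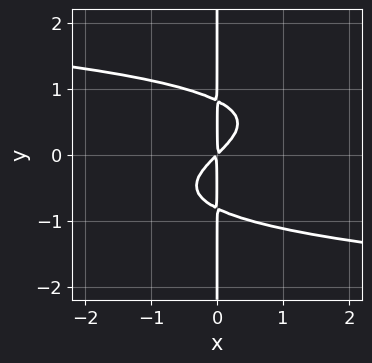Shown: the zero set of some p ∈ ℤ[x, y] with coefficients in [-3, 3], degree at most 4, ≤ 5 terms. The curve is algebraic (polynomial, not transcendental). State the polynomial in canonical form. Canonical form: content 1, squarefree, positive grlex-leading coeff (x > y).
(a) Degree: the shape is more complex than any degree-3 curve, so deg p = 4.
(b) Observable constraints: every point of the y-axis in the box is on the curve.
(c) Solving for integer coefficients yields p as stated.

3*x*y^3 + 2*x^2 - 2*x*y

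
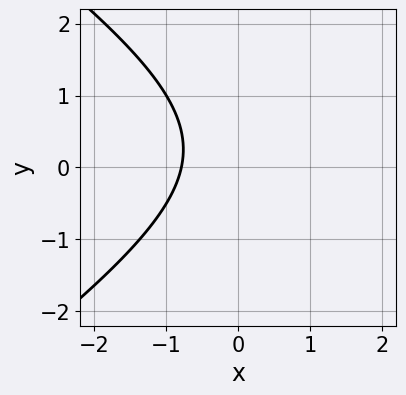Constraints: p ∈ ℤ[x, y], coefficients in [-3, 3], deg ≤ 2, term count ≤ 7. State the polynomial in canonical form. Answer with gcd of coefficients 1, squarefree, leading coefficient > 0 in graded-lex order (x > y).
x^2 - 2*y^2 - 3*x + y - 3

First, deg p = 2.
Next, against the integer gridlines: the curve avoids every integer y-axis point in the box.
Finally, assembling these constraints gives the stated polynomial.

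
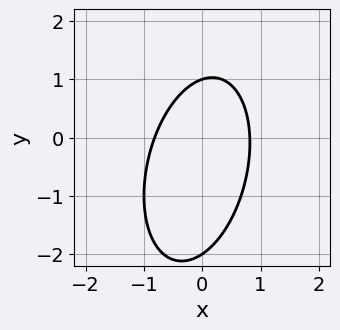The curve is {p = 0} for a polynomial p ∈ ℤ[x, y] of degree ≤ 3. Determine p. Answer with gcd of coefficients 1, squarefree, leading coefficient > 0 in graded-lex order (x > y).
1. deg p = 2. A generic line meets the curve in up to 2 points.
2. Reading off the gridlines: among the integer gridlines, it crosses the y-axis at y ∈ {-2, 1}.
3. These observations pin down the coefficients.

3*x^2 - x*y + y^2 + y - 2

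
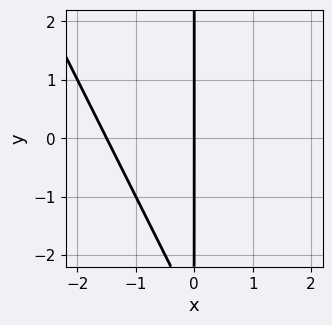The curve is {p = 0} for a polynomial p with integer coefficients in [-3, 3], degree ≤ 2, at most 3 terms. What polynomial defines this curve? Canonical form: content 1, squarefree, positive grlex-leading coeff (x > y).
2*x^2 + x*y + 3*x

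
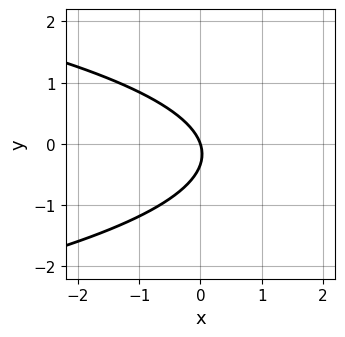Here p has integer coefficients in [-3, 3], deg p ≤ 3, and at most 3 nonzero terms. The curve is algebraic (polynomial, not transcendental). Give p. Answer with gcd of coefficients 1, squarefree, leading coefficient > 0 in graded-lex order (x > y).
3*y^2 + 3*x + y

First, deg p = 2. No degree-1 curve has this shape.
Next, checking where it meets the axes: it meets the y-axis at y = 0 (among the integer gridlines); it meets the x-axis at x = 0 (among the integer gridlines).
Finally, putting this together gives p.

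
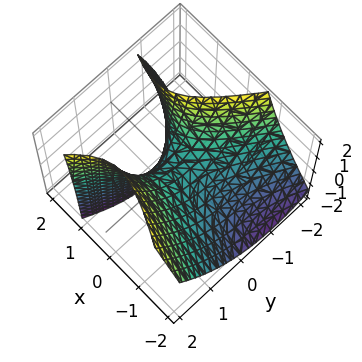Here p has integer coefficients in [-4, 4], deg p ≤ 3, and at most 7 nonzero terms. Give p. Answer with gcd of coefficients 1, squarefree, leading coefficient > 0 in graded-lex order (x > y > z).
The degree is 2 — no degree-1 surface has this shape.
Reading off the gridlines: it meets the x-axis at x = 0 (among the integer gridlines); it meets the y-axis at y = 0 (among the integer gridlines); it crosses the z-axis at the gridline z = 0.
Fitting integer coefficients to these (and the overall shape) gives p.

x^2 + x*y - x*z - y^2 + z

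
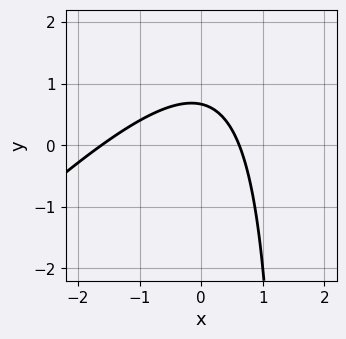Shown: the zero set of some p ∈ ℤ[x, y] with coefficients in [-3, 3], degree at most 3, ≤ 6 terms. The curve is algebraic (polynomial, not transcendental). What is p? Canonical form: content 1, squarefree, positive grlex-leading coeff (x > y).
2*x^2 - 2*x*y + 2*x + 3*y - 2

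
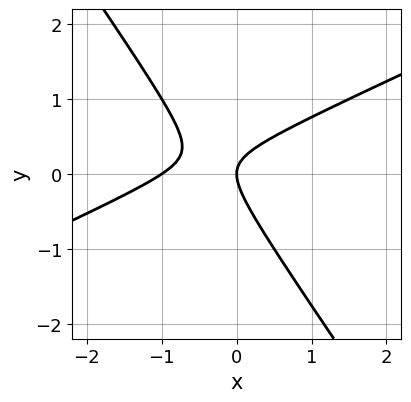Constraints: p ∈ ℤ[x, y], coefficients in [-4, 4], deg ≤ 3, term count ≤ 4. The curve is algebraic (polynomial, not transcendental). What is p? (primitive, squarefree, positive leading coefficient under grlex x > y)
2*x^2 - 3*x*y - 3*y^2 + 2*x

The degree is 2 — no degree-1 curve has this shape.
From the visible intercepts: one y-axis crossing is at y = 0; the x-axis gridline crossings are at x ∈ {-1, 0}.
These observations pin down the coefficients.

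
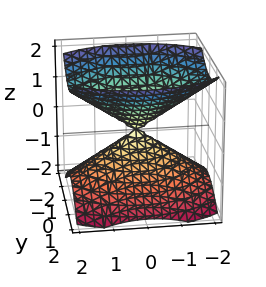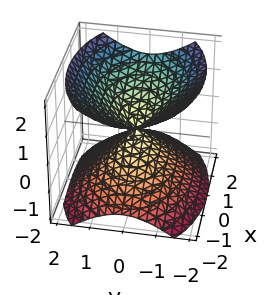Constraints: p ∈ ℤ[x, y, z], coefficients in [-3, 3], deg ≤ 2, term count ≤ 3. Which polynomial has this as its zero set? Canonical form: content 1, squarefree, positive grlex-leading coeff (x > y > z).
(a) I count 2 distinct pieces.
(b) Degree: two nappes meeting at a single point; a quadric, so deg p = 2.
(c) Symmetries: the y ↦ −y reflection is a symmetry, so y appears only in even powers; it's symmetric under z → −z, forcing even powers of z; mirror symmetry x ↦ −x ⇒ only even powers of x.
(d) Reading off the gridlines: it meets the z-axis at z = 0 (among the integer gridlines); one x-axis crossing is at x = 0; it meets the y-axis at y = 0 (among the integer gridlines).
(e) Matching integer coefficients to the picture gives p.

x^2 + 2*y^2 - 2*z^2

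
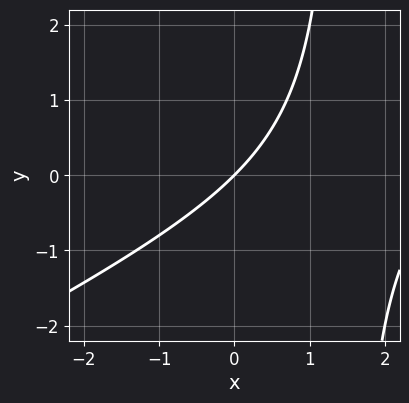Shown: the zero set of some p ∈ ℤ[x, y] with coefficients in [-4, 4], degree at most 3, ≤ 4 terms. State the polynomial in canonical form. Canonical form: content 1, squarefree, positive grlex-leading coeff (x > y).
x^2 - 2*x*y - 3*x + 3*y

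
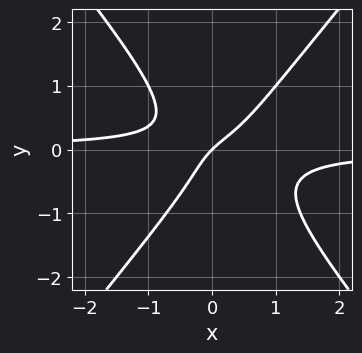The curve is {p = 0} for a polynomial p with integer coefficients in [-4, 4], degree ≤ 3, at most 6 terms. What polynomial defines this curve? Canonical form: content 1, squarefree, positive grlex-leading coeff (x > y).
3*x^2*y - 2*y^3 - x*y + x - y

1. deg p = 3. A generic line meets the curve in up to 3 points.
2. Checking where it meets the axes: it meets the y-axis at y = 0 (among the integer gridlines); it meets the x-axis at x = 0 (among the integer gridlines).
3. Solving for integer coefficients yields p as stated.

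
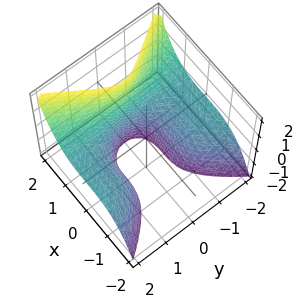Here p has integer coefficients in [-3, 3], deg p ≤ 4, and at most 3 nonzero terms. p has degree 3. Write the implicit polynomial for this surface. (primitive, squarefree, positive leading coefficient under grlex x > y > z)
x^3 - y^2*z - 1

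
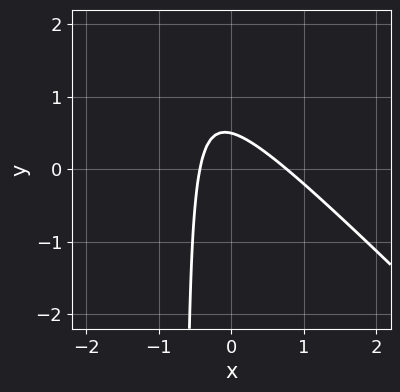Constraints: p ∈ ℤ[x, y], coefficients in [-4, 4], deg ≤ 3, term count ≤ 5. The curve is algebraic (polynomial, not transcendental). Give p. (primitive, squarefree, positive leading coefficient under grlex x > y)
First, deg p = 2. The shape is more complex than any degree-1 curve.
Finally, solving for integer coefficients yields p as stated.

3*x^2 + 3*x*y - x + 2*y - 1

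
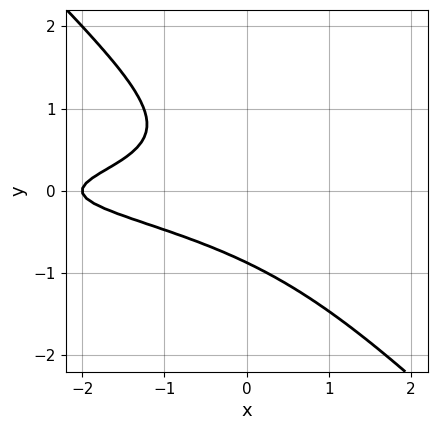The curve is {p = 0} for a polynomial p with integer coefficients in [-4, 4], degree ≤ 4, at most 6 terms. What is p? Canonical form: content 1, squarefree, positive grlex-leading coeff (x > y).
3*x*y^2 + 3*y^3 + x + 2

deg p = 3.
Against the integer gridlines: one x-axis crossing is at x = -2.
Matching integer coefficients to the picture gives p.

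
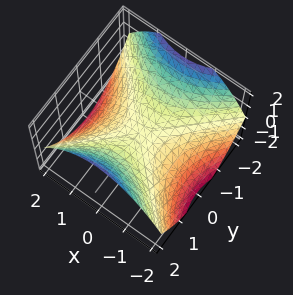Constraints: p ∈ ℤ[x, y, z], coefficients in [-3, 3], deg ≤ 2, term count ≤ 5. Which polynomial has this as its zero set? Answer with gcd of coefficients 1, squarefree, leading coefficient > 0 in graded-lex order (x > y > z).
(a) deg p = 2.
(b) Symmetries: it's symmetric under x → −x, forcing even powers of x; mirror symmetry y ↦ −y ⇒ only even powers of y.
(c) Reading off the gridlines: one y-axis crossing is at y = 0; it meets the z-axis at z = 0 (among the integer gridlines).
(d) Assembling these constraints gives the stated polynomial.

x^2 - y^2 + 2*z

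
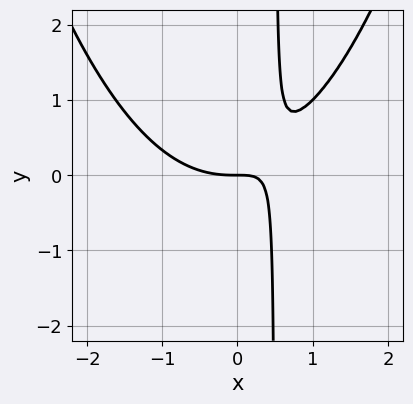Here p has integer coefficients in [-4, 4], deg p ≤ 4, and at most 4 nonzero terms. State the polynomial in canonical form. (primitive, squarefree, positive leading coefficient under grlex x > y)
1. Degree: a generic line meets the curve in up to 3 points, so deg p = 3.
2. Against the integer gridlines: it crosses the x-axis at the gridline x = 0; it crosses the y-axis at the gridline y = 0.
3. Putting this together gives p.

x^3 - 2*x*y + y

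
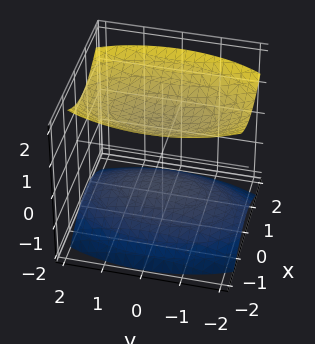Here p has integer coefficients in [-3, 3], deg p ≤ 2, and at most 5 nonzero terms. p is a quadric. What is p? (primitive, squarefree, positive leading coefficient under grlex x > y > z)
First, there are 2 components. Treating them together as one polynomial.
Next, deg p = 2. Two separate bowl-shaped sheets opening away from each other; a quadric.
Next, symmetries: it's symmetric under y → −y, forcing even powers of y; it's symmetric under x → −x, forcing even powers of x; the z ↦ −z reflection is a symmetry, so z appears only in even powers.
Next, checking where it meets the axes: among the integer gridlines, it crosses the z-axis at z ∈ {-1, 1}; no x-intercept at any integer in the box; no y-intercept at any integer in the box.
Finally, these observations pin down the coefficients.

3*x^2 + y^2 - 3*z^2 + 3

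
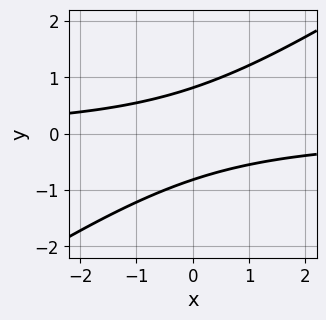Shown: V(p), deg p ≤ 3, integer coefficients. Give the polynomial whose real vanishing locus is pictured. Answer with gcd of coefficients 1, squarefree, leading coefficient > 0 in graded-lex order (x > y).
2*x*y - 3*y^2 + 2

1. deg p = 2. No degree-1 curve has this shape.
2. Against the integer gridlines: it misses every integer gridline on the x-axis.
3. The integer polynomial consistent with all of this is the stated p.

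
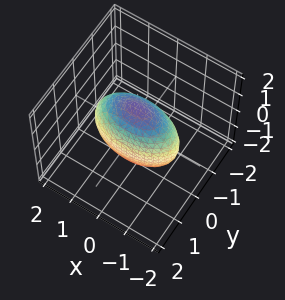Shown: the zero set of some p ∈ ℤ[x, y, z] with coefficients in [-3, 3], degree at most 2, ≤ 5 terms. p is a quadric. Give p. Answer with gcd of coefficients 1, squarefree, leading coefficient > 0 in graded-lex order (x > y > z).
(a) deg p = 2. A closed, bounded, convex surface; a quadric.
(b) Symmetries: it's symmetric under y → −y, forcing even powers of y; mirror symmetry z ↦ −z ⇒ only even powers of z; mirror symmetry x ↦ −x ⇒ only even powers of x.
(c) Assembling these constraints gives the stated polynomial.

x^2 + 3*y^2 + z^2 - 2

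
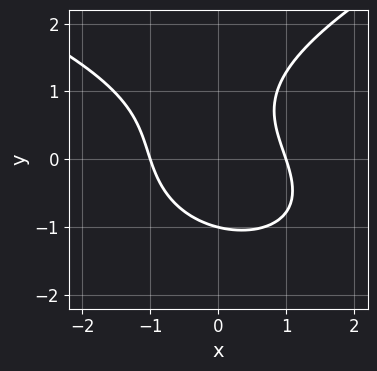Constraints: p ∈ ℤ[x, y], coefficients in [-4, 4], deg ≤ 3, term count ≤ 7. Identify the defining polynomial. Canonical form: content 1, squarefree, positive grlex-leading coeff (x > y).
2*y^3 - 3*x^2 - 2*x*y - y^2 + 3

Degree: the shape is more complex than any degree-2 curve, so deg p = 3.
From the visible intercepts: the x-axis gridline crossings are at x ∈ {-1, 1}; it meets the y-axis at y = -1 (among the integer gridlines).
The integer polynomial consistent with all of this is the stated p.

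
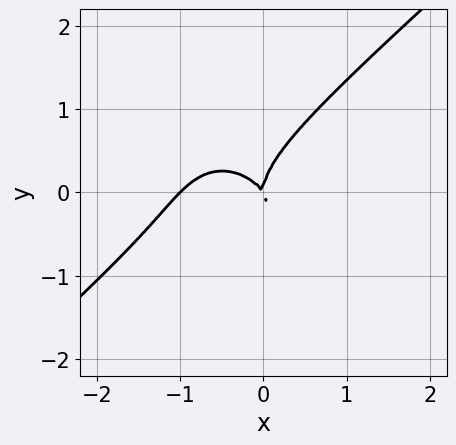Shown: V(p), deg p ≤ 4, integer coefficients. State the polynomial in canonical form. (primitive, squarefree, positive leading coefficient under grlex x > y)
3*x^3 - x^2*y - 3*y^3 + 3*x^2 + 2*x*y

First, degree: no degree-2 curve has this shape, so deg p = 3.
Next, from the visible intercepts: it crosses the y-axis at the gridline y = 0; the x-axis gridline crossings are at x ∈ {-1, 0}.
Finally, together with the visible shape, these determine p as stated.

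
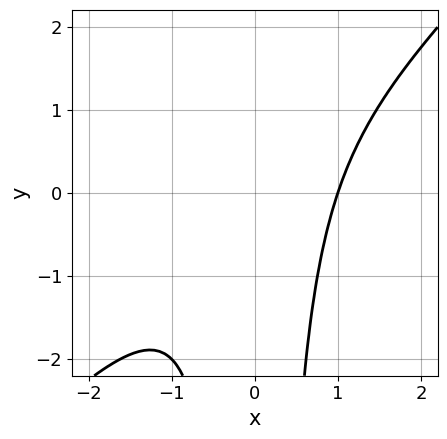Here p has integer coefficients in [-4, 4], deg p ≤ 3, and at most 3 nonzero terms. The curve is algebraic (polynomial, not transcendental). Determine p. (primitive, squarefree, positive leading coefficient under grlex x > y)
First, degree: the shape is more complex than any degree-2 curve, so deg p = 3.
Next, from the axis intercepts and sections: it crosses the x-axis at the gridline x = 1; it misses every integer gridline on the y-axis.
Finally, solving for integer coefficients yields p as stated.

x^3 - x^2*y - 1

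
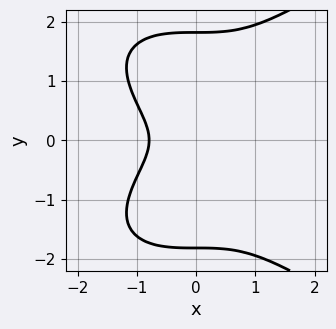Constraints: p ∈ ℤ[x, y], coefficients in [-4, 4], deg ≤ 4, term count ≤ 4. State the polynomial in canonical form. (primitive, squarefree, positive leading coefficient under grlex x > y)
(a) The degree is 4 — the shape is more complex than any degree-3 curve.
(b) Symmetries: mirror symmetry y ↦ −y ⇒ only even powers of y.
(c) Solving for integer coefficients yields p as stated.

y^4 - 2*x^3 - 3*y^2 - 1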